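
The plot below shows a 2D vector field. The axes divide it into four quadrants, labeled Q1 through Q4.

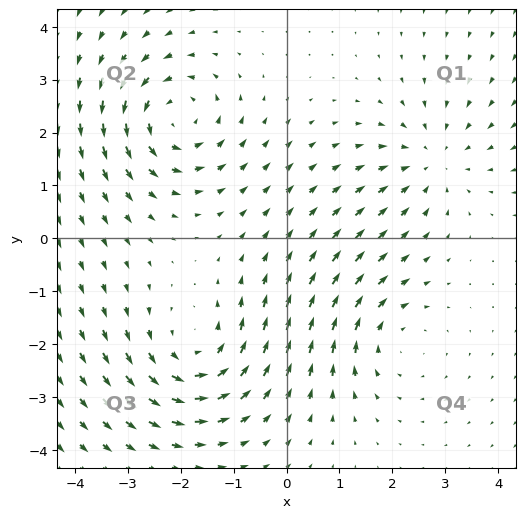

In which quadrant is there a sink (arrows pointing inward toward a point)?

Q1

The sink sits at approximately (2.7, 1.5), which lies in quadrant Q1. The divergence there is about -3, negative as expected for a sink.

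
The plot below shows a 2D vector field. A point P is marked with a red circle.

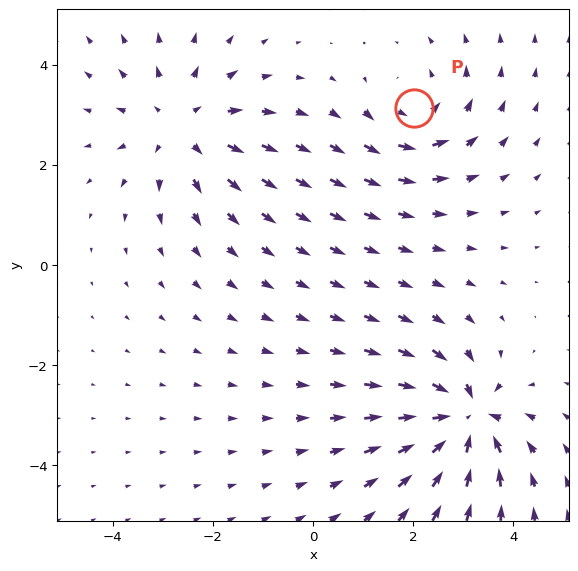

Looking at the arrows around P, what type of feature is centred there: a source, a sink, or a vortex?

At P (2.0, 3.1) the arrows circulate counterclockwise. Divergence ≈0, curl about +3 — near-zero divergence with nonzero curl is a vortex.

vortex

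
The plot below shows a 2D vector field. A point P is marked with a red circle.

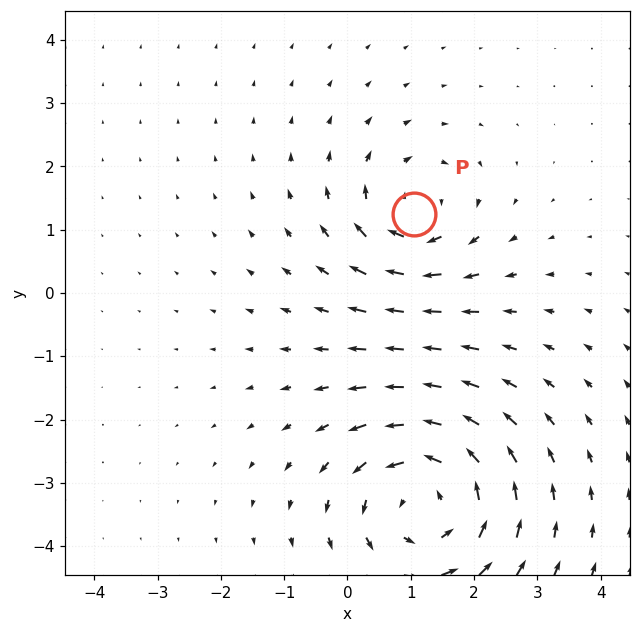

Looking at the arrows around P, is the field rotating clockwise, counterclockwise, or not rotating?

Near P at (1.1, 1.3) the arrows circulate clockwise. The curl (z-component) there is about -3; negative curl means clockwise rotation.

clockwise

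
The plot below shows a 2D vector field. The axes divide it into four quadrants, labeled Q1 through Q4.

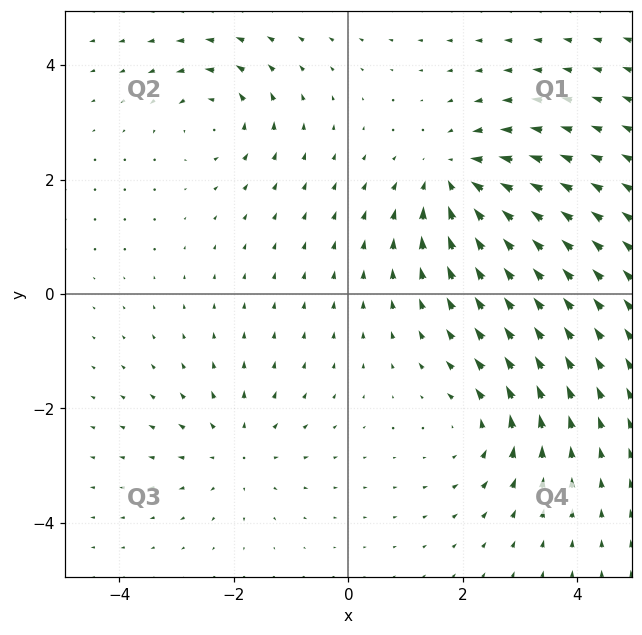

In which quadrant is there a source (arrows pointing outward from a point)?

The source sits at approximately (-1.9, -2.7), which lies in quadrant Q3. The divergence there is about +3, positive as expected for a source.

Q3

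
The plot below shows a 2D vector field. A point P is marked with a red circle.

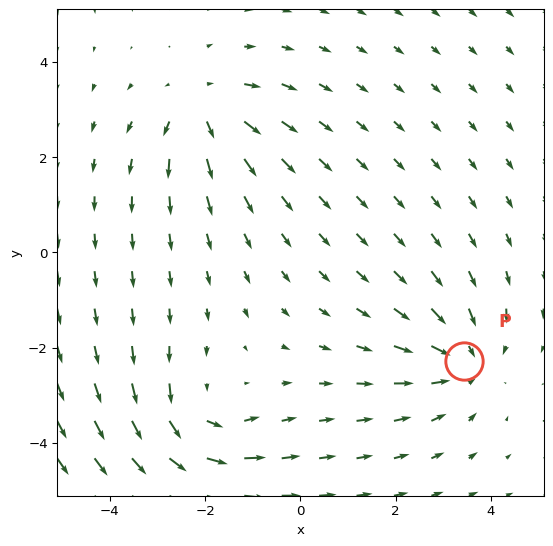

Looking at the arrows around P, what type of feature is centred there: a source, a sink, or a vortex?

At P (3.4, -2.3) the arrows converge inward. Divergence about -3, curl ≈0 — negative divergence with near-zero curl is a sink.

sink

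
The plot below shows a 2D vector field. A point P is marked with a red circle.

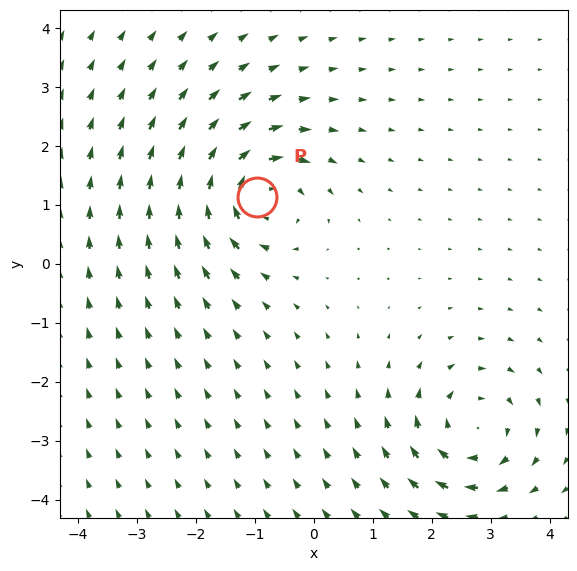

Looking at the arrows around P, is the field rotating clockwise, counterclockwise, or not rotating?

clockwise

Near P at (-1.0, 1.1) the arrows circulate clockwise. The curl (z-component) there is about -4; negative curl means clockwise rotation.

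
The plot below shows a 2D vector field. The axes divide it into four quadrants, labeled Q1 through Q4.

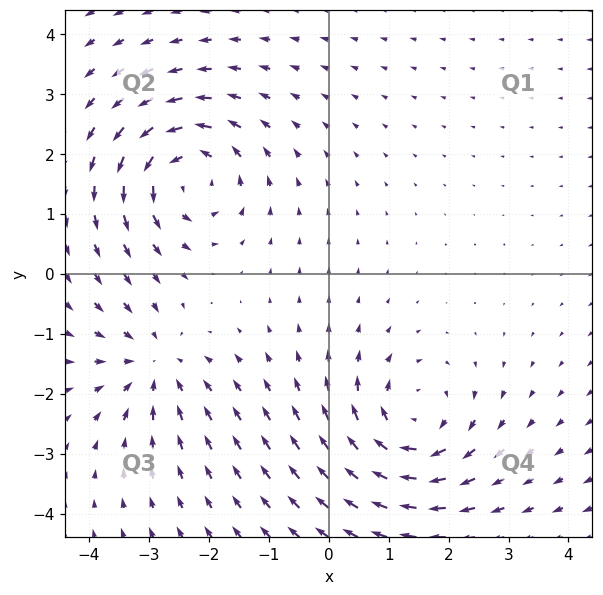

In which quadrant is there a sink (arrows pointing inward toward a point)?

The sink sits at approximately (-2.9, -1.5), which lies in quadrant Q3. The divergence there is about -4, negative as expected for a sink.

Q3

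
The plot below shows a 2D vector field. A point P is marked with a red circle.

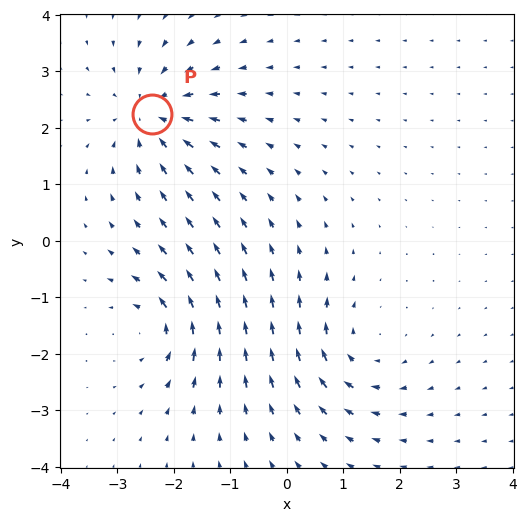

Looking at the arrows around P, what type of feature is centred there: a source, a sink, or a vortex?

sink

At P (-2.4, 2.2) the arrows converge inward. Divergence about -5, curl ≈0 — negative divergence with near-zero curl is a sink.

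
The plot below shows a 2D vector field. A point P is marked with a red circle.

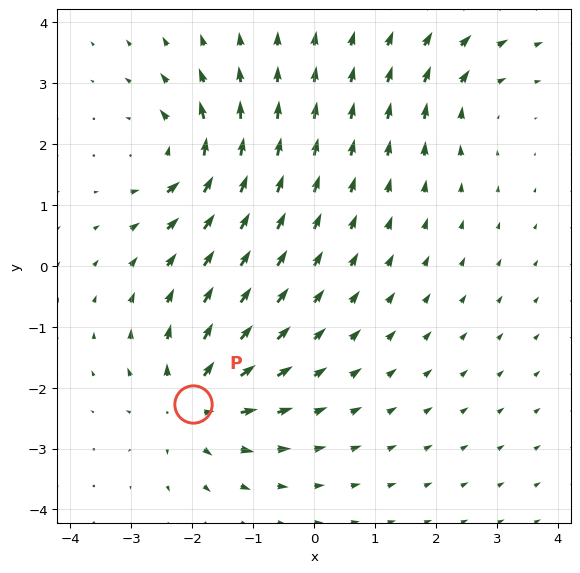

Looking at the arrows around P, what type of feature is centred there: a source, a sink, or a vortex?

At P (-2.0, -2.3) the arrows spread outward. Divergence about +6, curl ≈0 — positive divergence with near-zero curl is a source.

source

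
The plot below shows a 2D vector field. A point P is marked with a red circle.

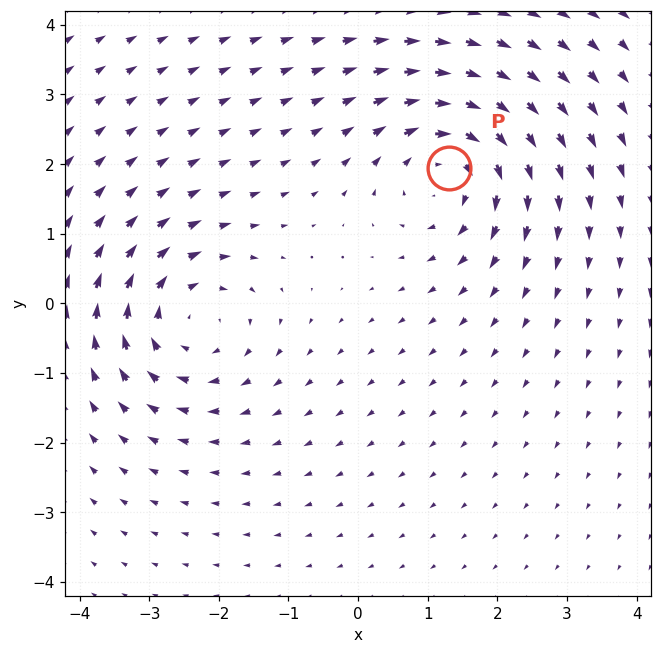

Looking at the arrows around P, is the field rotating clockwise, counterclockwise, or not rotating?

Near P at (1.3, 1.9) the arrows circulate clockwise. The curl (z-component) there is about -5; negative curl means clockwise rotation.

clockwise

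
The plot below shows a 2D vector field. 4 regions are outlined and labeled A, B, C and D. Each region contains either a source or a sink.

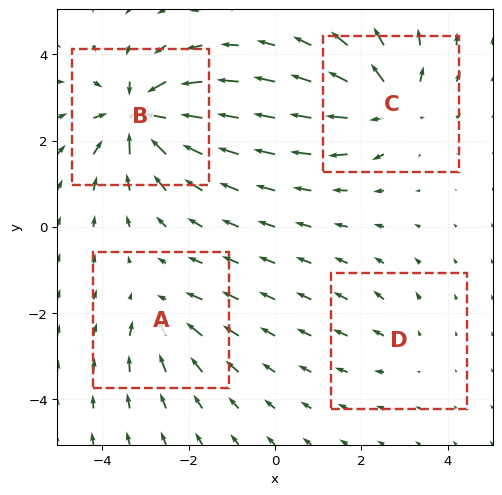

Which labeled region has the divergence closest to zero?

D

Divergence at each region's feature centre — A: about -4, B: about -9, C: about +6, D: about +2. Region D is closest to zero.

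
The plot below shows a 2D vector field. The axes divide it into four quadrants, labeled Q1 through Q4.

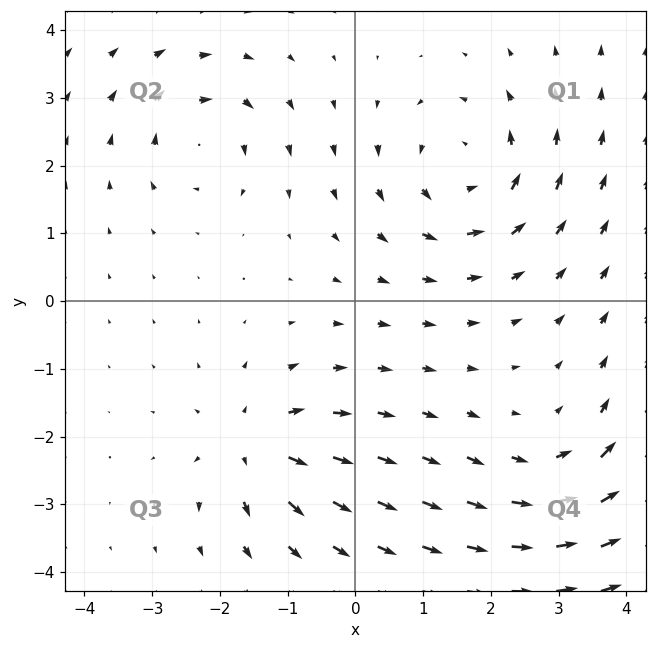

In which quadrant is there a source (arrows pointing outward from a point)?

The source sits at approximately (-1.5, -2.1), which lies in quadrant Q3. The divergence there is about +5, positive as expected for a source.

Q3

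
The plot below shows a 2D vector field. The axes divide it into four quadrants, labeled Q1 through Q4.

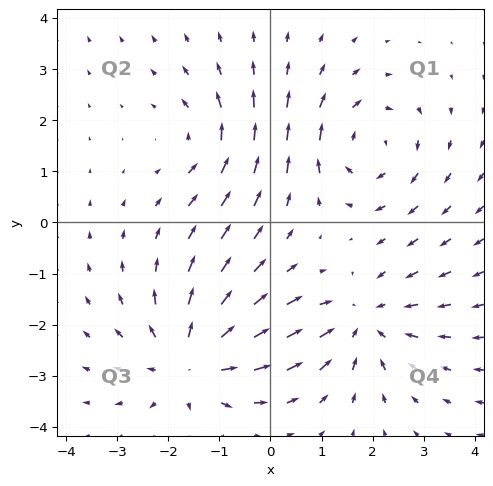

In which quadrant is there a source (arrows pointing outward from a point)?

The source sits at approximately (-1.6, -2.7), which lies in quadrant Q3. The divergence there is about +4, positive as expected for a source.

Q3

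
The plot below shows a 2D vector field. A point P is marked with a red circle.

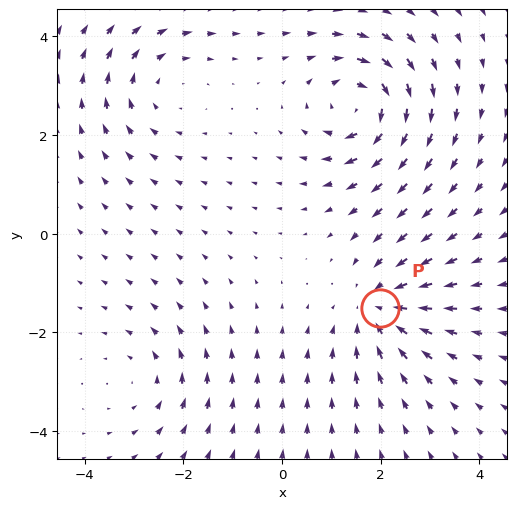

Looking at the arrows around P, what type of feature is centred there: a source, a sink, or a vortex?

sink

At P (2.0, -1.5) the arrows converge inward. Divergence about -4, curl ≈0 — negative divergence with near-zero curl is a sink.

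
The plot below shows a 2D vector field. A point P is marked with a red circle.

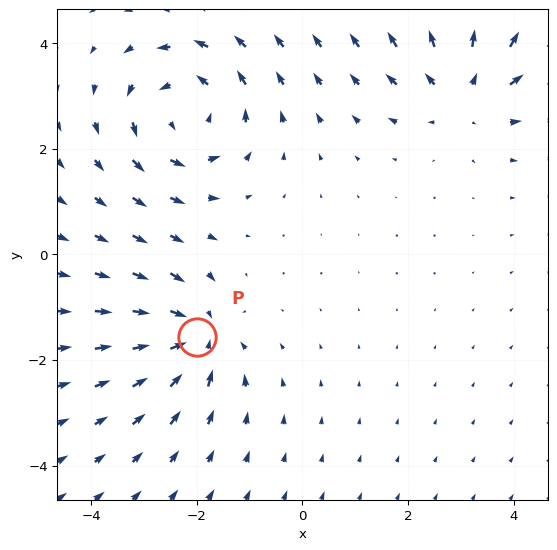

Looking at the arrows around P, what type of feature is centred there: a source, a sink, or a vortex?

At P (-2.0, -1.6) the arrows converge inward. Divergence about -4, curl ≈0 — negative divergence with near-zero curl is a sink.

sink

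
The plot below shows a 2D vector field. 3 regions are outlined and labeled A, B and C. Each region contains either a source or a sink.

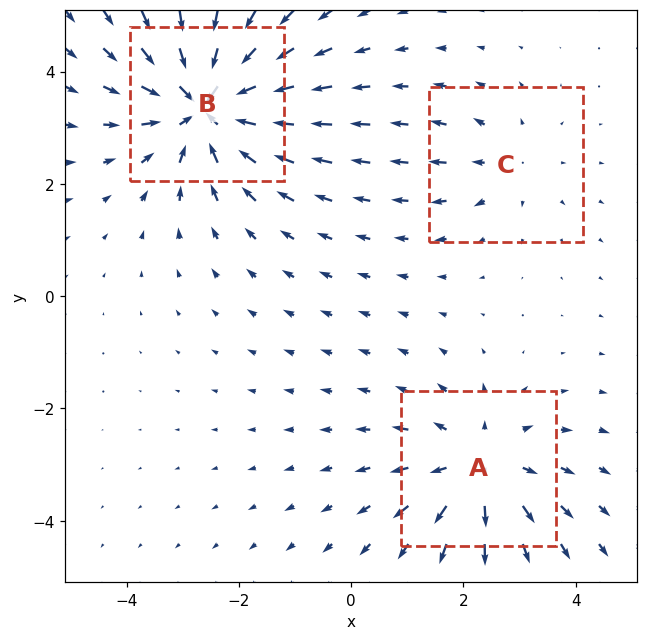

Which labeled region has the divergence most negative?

B

Divergence at each region's feature centre — A: about +3, B: about -5, C: about +2. Region B is most negative.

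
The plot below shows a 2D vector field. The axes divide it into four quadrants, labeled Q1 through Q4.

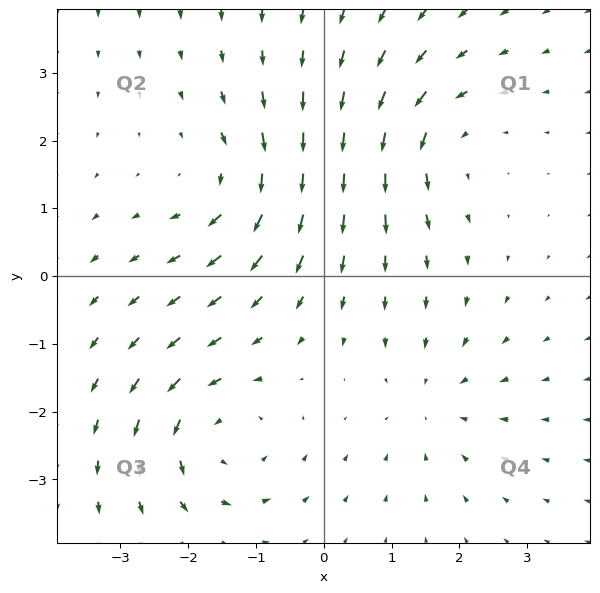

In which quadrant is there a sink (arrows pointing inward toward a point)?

The sink sits at approximately (1.6, -1.8), which lies in quadrant Q4. The divergence there is about -3, negative as expected for a sink.

Q4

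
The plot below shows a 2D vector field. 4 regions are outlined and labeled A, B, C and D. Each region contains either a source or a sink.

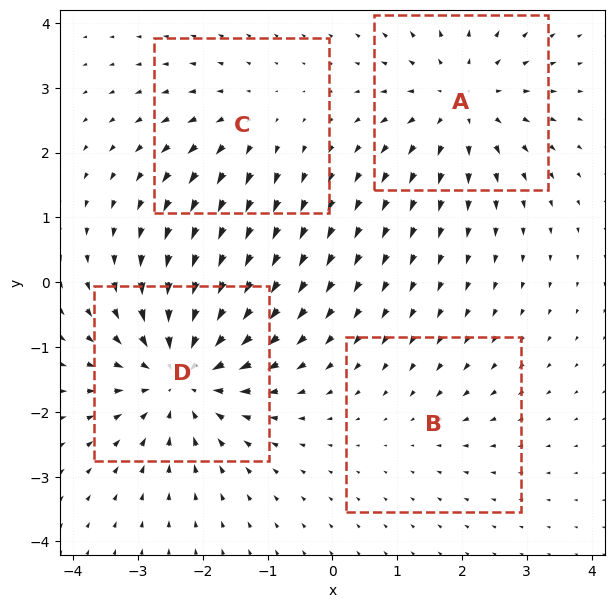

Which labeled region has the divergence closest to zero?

Divergence at each region's feature centre — A: about +5, B: about -2, C: about +3, D: about -6. Region B is closest to zero.

B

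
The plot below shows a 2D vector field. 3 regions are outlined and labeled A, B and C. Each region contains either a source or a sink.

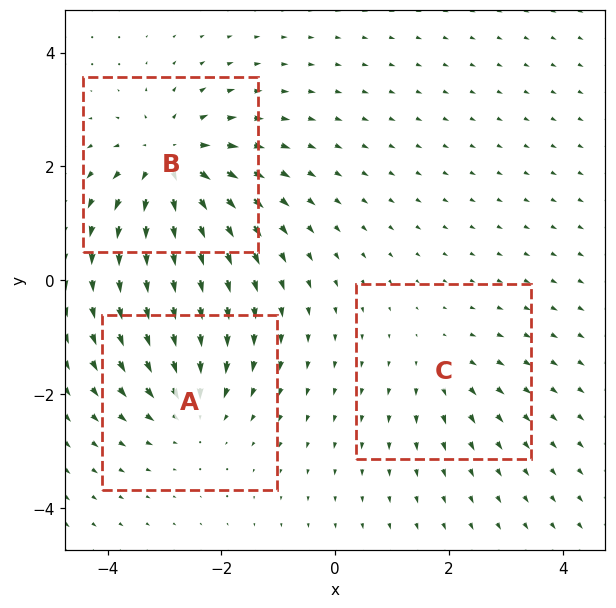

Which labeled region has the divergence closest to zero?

C

Divergence at each region's feature centre — A: about -4, B: about +6, C: about +2. Region C is closest to zero.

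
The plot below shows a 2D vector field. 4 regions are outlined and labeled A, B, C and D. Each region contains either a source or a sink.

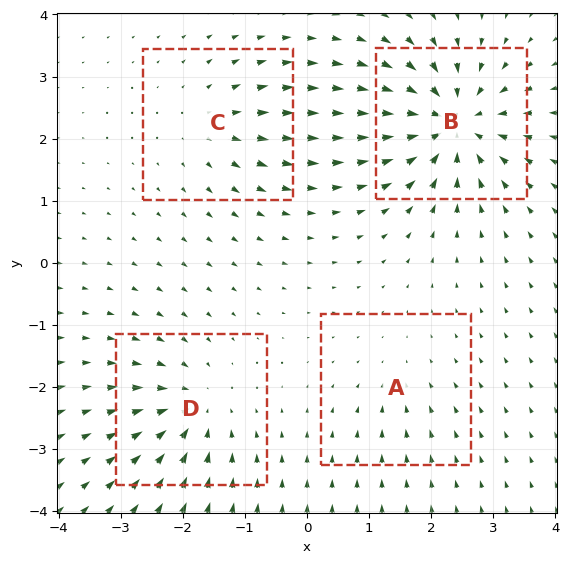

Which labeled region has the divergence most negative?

Divergence at each region's feature centre — A: about -2, B: about -9, C: about +4, D: about -6. Region B is most negative.

B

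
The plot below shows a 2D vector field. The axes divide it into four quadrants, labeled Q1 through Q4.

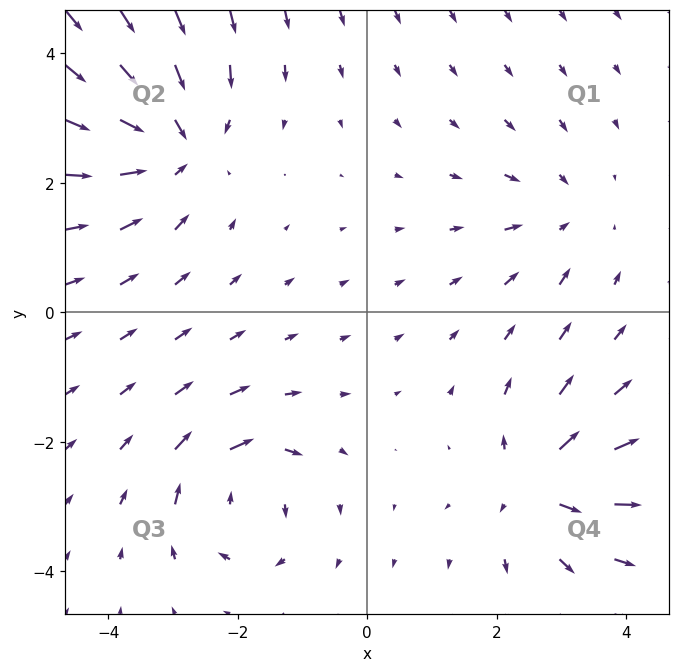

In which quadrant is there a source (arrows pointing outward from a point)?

Q4

The source sits at approximately (2.6, -2.7), which lies in quadrant Q4. The divergence there is about +5, positive as expected for a source.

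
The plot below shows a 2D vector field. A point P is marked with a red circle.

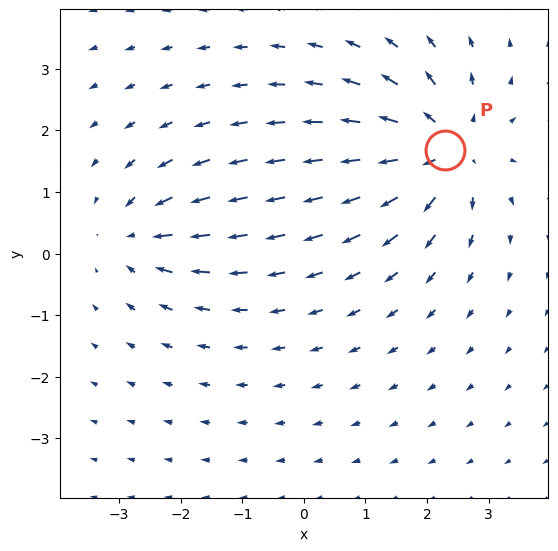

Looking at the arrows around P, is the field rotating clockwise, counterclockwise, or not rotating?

Near P at (2.3, 1.7) the arrows show no circulation. The curl there is ≈0.

not rotating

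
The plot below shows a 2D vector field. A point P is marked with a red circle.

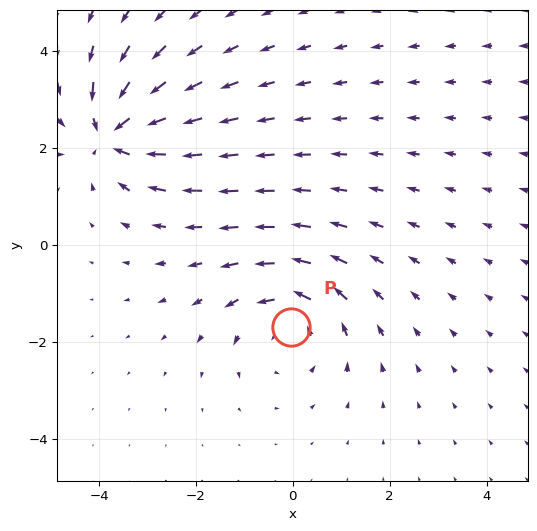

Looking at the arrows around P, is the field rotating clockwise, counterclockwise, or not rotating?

counterclockwise

Near P at (-0.0, -1.7) the arrows circulate counterclockwise. The curl (z-component) there is about +3; positive curl means counterclockwise rotation.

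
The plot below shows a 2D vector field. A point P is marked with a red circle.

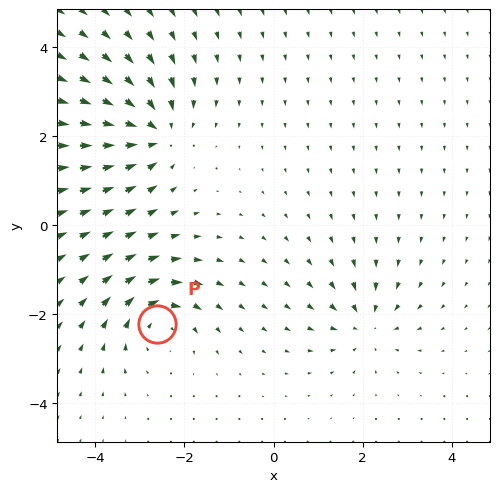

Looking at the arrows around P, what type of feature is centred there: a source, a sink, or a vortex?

At P (-2.6, -2.2) the arrows circulate clockwise. Divergence ≈0, curl about -4 — near-zero divergence with nonzero curl is a vortex.

vortex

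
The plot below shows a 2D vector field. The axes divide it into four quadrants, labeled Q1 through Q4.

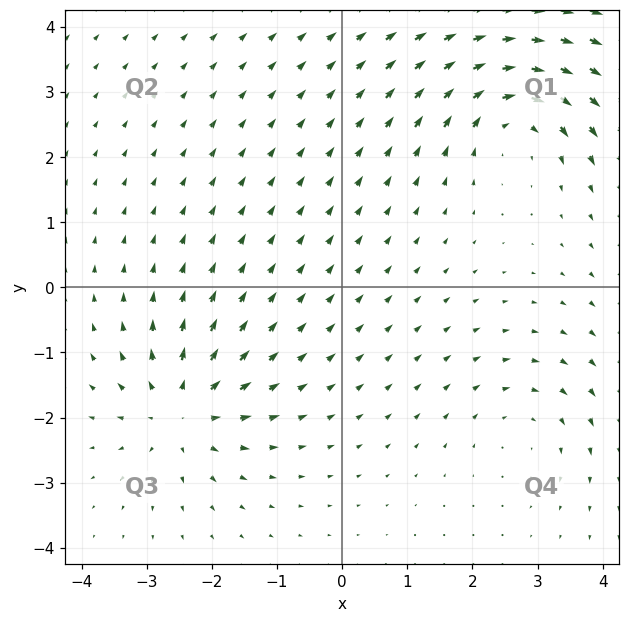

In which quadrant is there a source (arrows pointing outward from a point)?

The source sits at approximately (-2.5, -1.9), which lies in quadrant Q3. The divergence there is about +6, positive as expected for a source.

Q3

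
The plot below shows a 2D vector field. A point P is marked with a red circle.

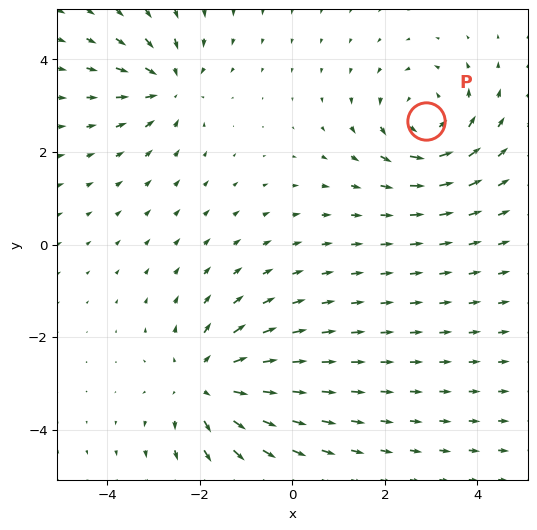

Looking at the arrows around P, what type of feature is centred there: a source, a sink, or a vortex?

vortex

At P (2.9, 2.7) the arrows circulate counterclockwise. Divergence ≈0, curl about +4 — near-zero divergence with nonzero curl is a vortex.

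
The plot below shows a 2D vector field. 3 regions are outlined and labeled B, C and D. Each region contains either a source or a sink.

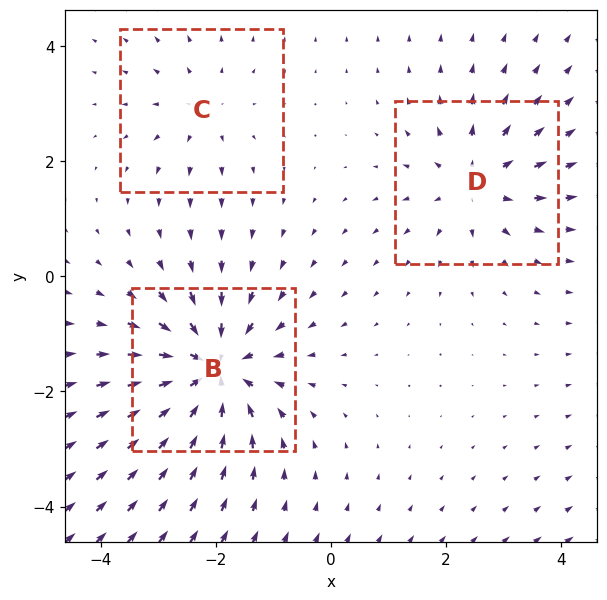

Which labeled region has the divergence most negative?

Divergence at each region's feature centre — B: about -5, C: about +2, D: about +3. Region B is most negative.

B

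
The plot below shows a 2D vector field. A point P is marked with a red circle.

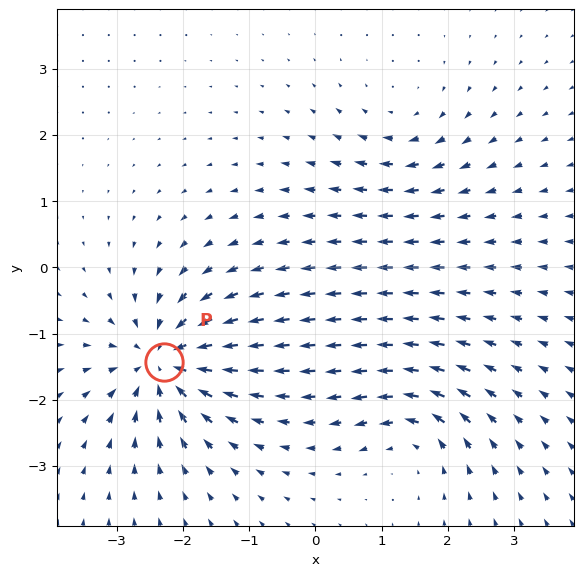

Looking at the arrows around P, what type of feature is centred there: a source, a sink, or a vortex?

At P (-2.3, -1.4) the arrows converge inward. Divergence about -6, curl ≈0 — negative divergence with near-zero curl is a sink.

sink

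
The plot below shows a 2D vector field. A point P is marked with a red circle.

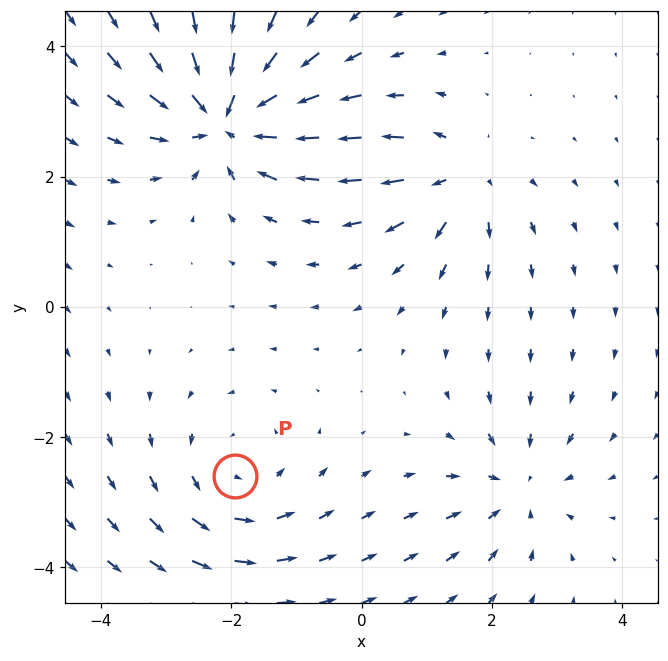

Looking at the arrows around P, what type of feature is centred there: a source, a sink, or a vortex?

vortex

At P (-1.9, -2.6) the arrows circulate counterclockwise. Divergence ≈0, curl about +3 — near-zero divergence with nonzero curl is a vortex.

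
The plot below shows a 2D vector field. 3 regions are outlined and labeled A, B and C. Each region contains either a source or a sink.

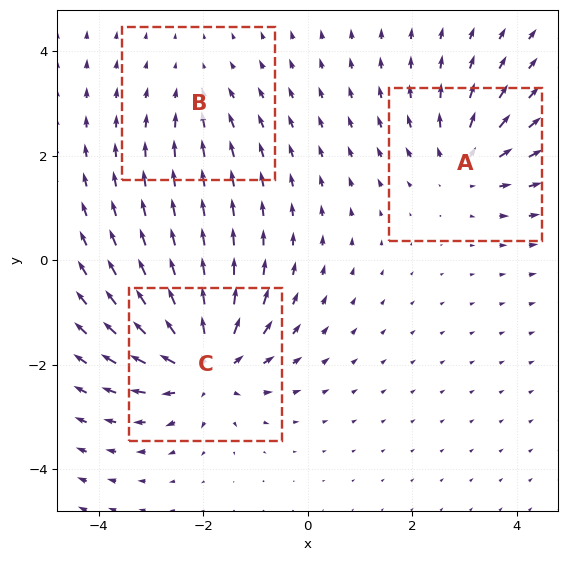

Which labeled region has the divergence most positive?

C

Divergence at each region's feature centre — A: about +4, B: about -2, C: about +6. Region C is most positive.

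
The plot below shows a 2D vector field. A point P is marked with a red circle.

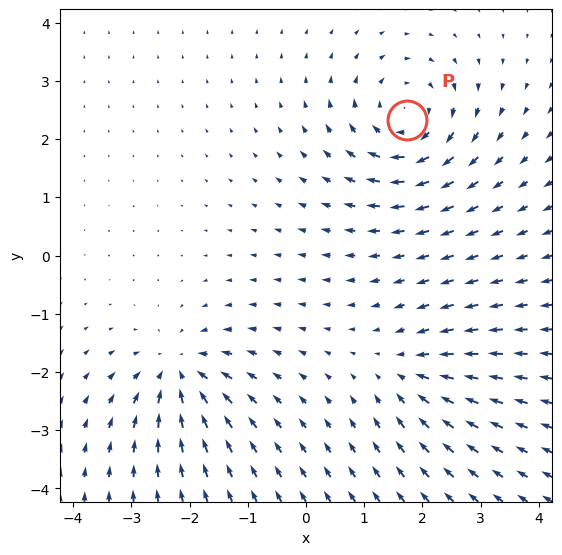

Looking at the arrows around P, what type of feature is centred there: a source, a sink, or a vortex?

vortex

At P (1.7, 2.3) the arrows circulate clockwise. Divergence ≈0, curl about -6 — near-zero divergence with nonzero curl is a vortex.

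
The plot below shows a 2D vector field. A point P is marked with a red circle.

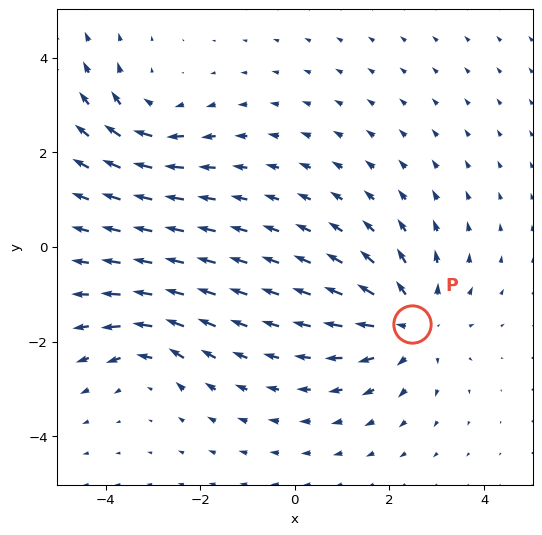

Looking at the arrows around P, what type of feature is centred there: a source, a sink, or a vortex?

source

At P (2.5, -1.6) the arrows spread outward. Divergence about +4, curl ≈0 — positive divergence with near-zero curl is a source.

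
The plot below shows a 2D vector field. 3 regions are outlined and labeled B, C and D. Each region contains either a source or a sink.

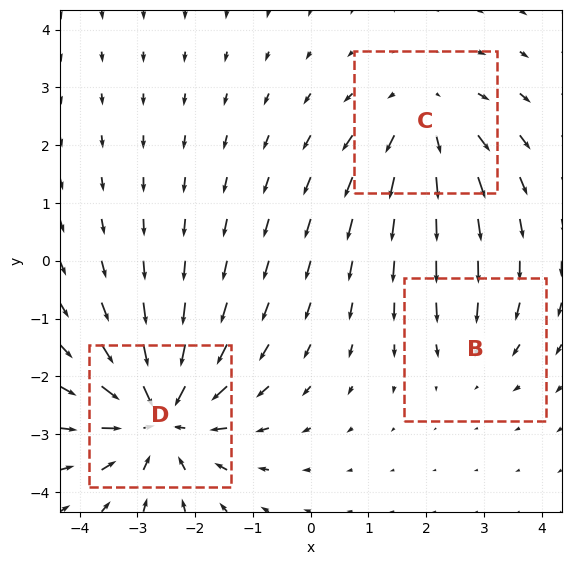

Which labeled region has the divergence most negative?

D

Divergence at each region's feature centre — B: about -2, C: about +3, D: about -4. Region D is most negative.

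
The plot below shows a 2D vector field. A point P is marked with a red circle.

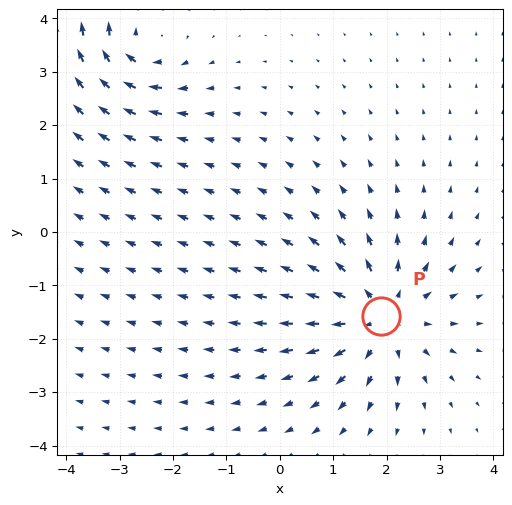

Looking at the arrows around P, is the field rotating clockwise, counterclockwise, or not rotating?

not rotating

Near P at (1.9, -1.6) the arrows show no circulation. The curl there is ≈0.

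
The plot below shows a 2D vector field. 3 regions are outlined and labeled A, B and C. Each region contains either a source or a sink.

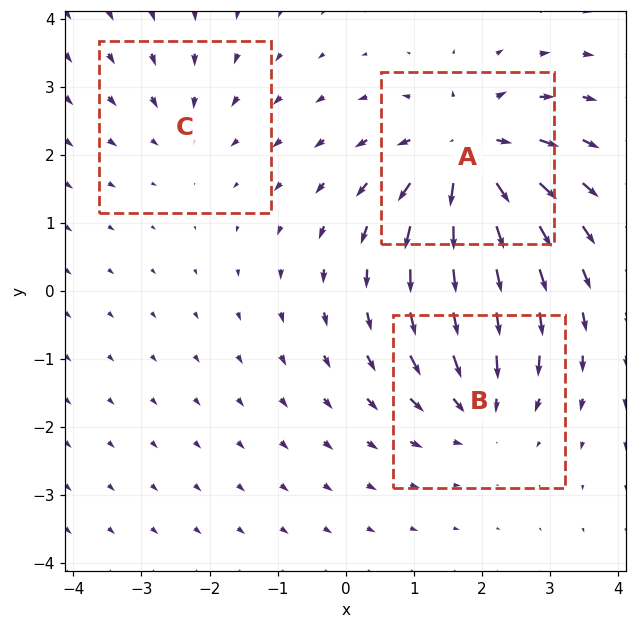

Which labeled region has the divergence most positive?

Divergence at each region's feature centre — A: about +5, B: about -3, C: about -2. Region A is most positive.

A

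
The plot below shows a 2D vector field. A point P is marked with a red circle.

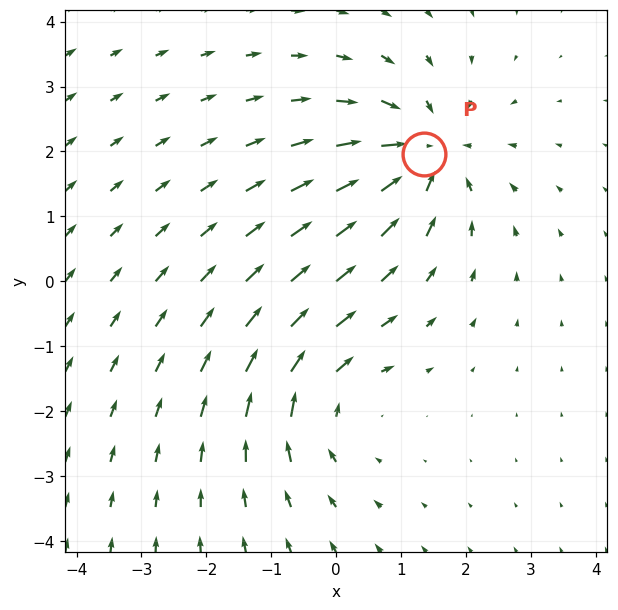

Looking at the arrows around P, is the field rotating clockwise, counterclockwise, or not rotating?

Near P at (1.4, 2.0) the arrows show no circulation. The curl there is ≈0.

not rotating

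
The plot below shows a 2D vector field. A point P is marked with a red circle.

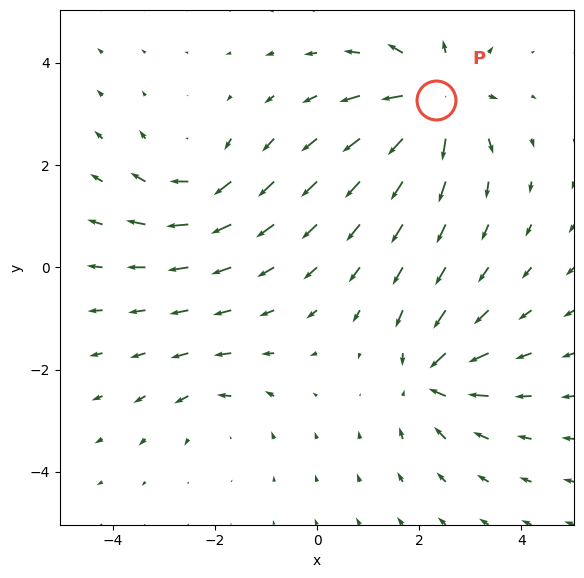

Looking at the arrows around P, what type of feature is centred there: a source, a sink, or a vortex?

At P (2.3, 3.3) the arrows spread outward. Divergence about +7, curl ≈0 — positive divergence with near-zero curl is a source.

source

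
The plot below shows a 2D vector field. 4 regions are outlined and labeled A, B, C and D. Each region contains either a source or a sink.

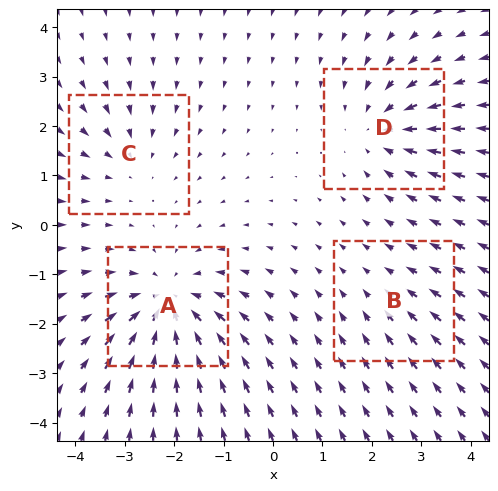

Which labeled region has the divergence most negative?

Divergence at each region's feature centre — A: about -6, B: about -2, C: about -3, D: about -4. Region A is most negative.

A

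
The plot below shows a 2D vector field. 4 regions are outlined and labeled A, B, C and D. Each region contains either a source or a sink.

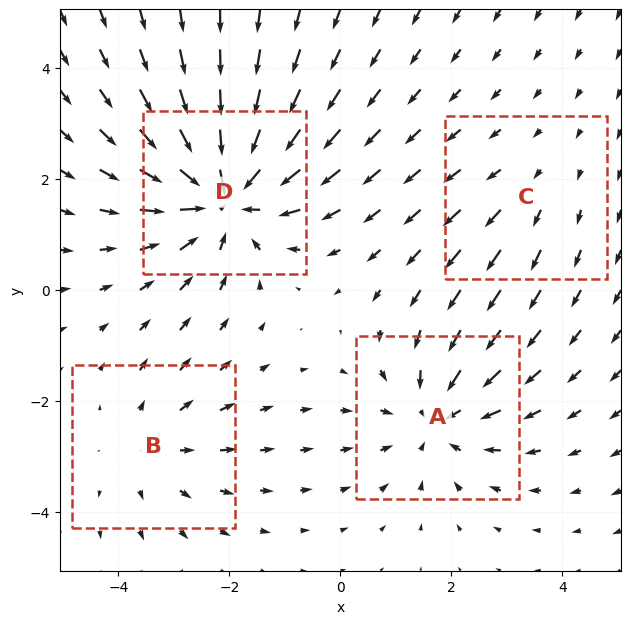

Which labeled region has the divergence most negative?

D

Divergence at each region's feature centre — A: about -4, B: about +3, C: about +2, D: about -6. Region D is most negative.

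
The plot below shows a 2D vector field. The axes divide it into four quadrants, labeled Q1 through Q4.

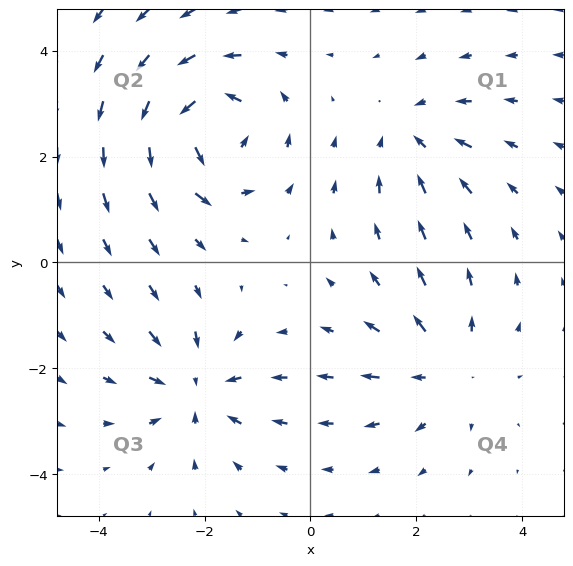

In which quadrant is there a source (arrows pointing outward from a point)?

The source sits at approximately (2.6, -2.0), which lies in quadrant Q4. The divergence there is about +3, positive as expected for a source.

Q4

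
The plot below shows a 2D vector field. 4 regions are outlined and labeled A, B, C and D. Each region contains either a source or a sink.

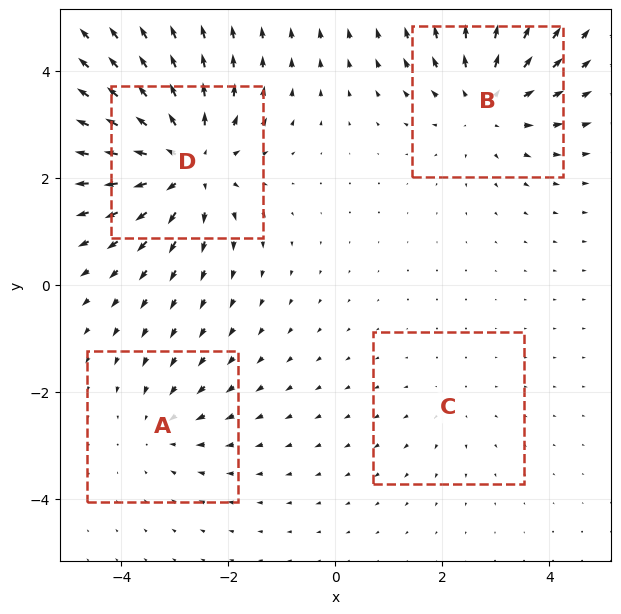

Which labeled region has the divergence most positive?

Divergence at each region's feature centre — A: about -3, B: about +4, C: about +2, D: about +6. Region D is most positive.

D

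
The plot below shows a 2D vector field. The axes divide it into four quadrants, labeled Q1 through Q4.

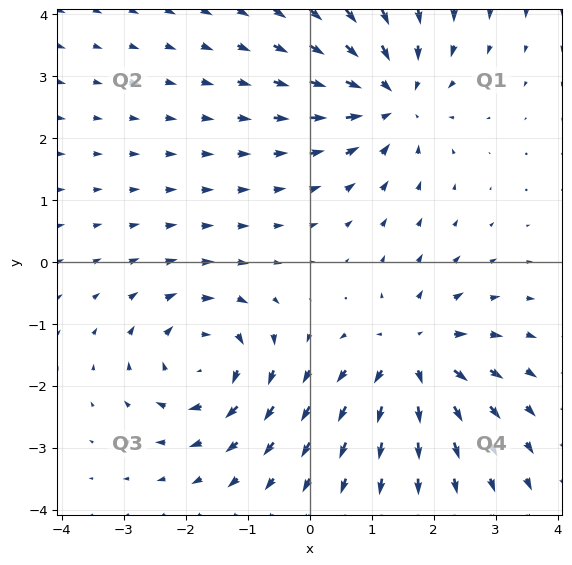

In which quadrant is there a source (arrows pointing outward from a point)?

The source sits at approximately (1.7, -1.5), which lies in quadrant Q4. The divergence there is about +6, positive as expected for a source.

Q4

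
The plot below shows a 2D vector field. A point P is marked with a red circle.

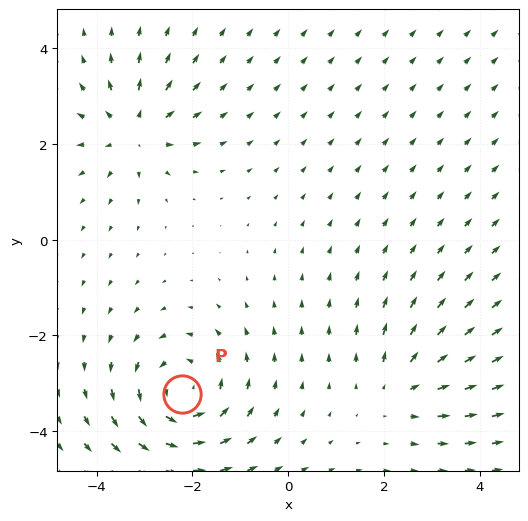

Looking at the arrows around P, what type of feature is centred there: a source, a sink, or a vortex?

vortex

At P (-2.2, -3.2) the arrows circulate counterclockwise. Divergence ≈0, curl about +5 — near-zero divergence with nonzero curl is a vortex.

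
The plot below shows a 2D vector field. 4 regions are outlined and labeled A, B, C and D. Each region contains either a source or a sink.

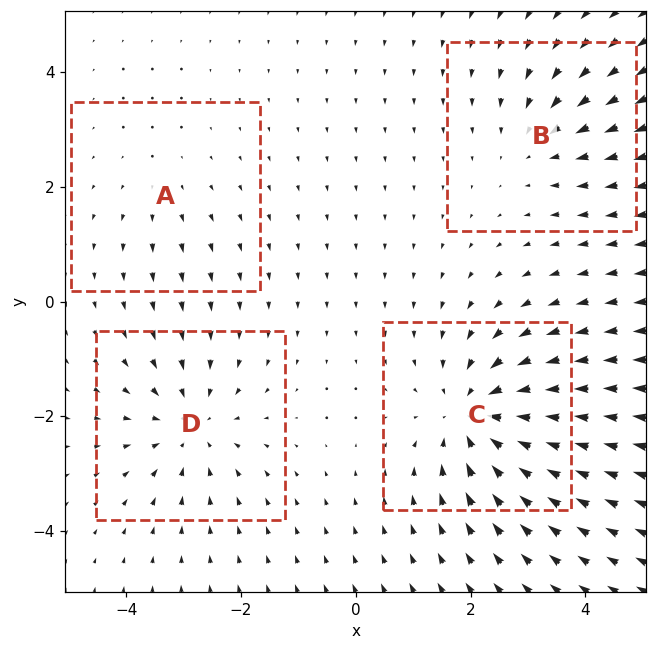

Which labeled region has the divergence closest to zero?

Divergence at each region's feature centre — A: about +2, B: about -3, C: about -6, D: about -4. Region A is closest to zero.

A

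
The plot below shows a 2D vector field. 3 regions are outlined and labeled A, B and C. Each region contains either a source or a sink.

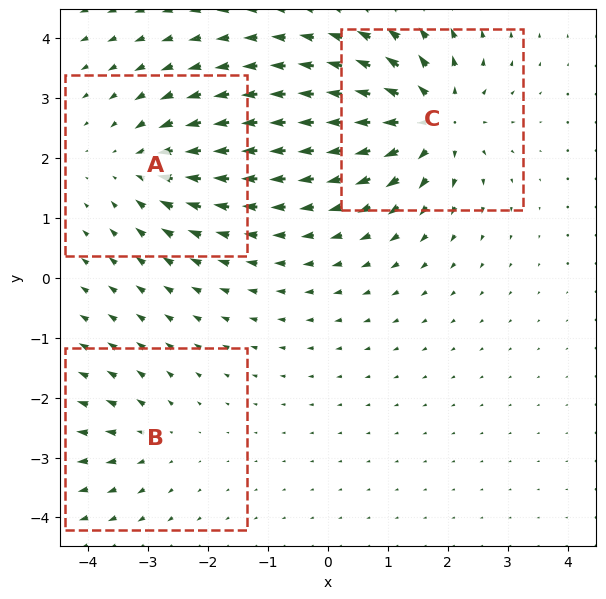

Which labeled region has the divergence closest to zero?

Divergence at each region's feature centre — A: about -3, B: about +2, C: about +5. Region B is closest to zero.

B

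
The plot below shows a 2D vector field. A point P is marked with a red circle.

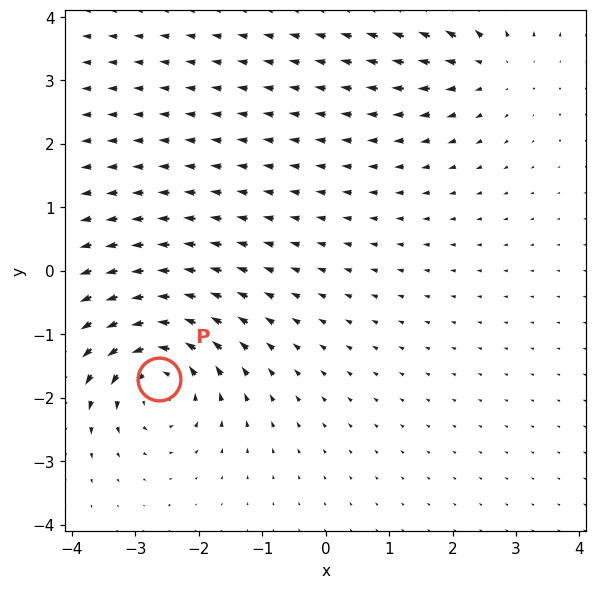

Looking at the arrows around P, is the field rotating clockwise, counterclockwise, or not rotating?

Near P at (-2.6, -1.7) the arrows circulate counterclockwise. The curl (z-component) there is about +6; positive curl means counterclockwise rotation.

counterclockwise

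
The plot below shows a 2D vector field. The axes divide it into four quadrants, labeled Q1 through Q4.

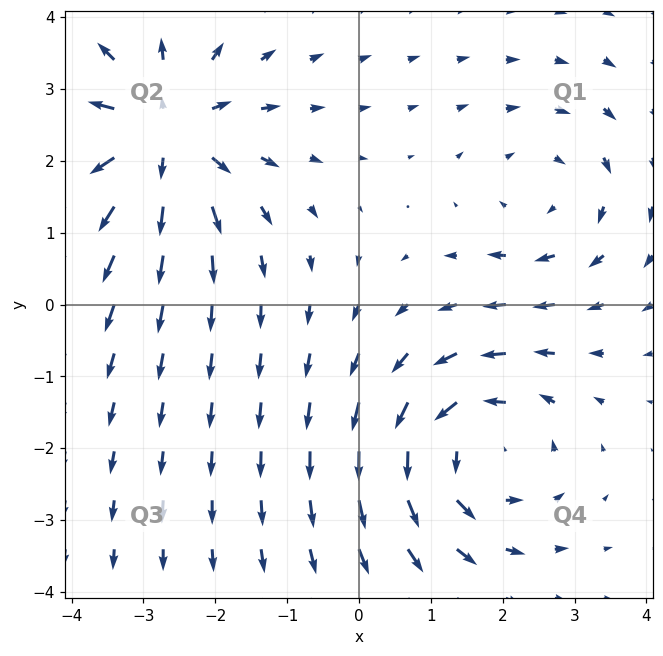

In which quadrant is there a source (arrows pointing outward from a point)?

The source sits at approximately (-2.8, 2.4), which lies in quadrant Q2. The divergence there is about +5, positive as expected for a source.

Q2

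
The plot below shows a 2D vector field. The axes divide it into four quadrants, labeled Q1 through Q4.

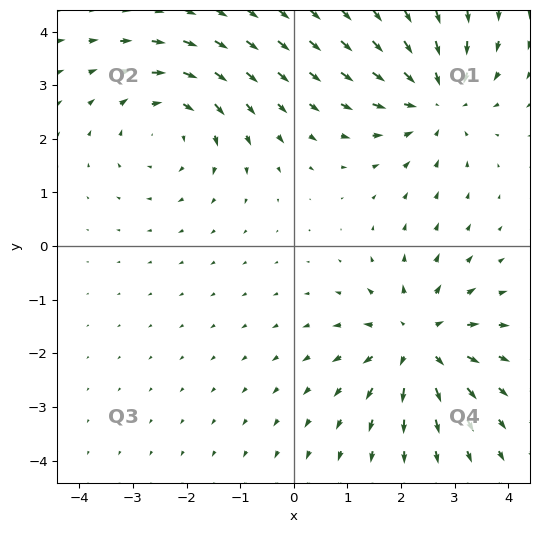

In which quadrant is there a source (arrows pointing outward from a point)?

The source sits at approximately (2.3, -1.8), which lies in quadrant Q4. The divergence there is about +4, positive as expected for a source.

Q4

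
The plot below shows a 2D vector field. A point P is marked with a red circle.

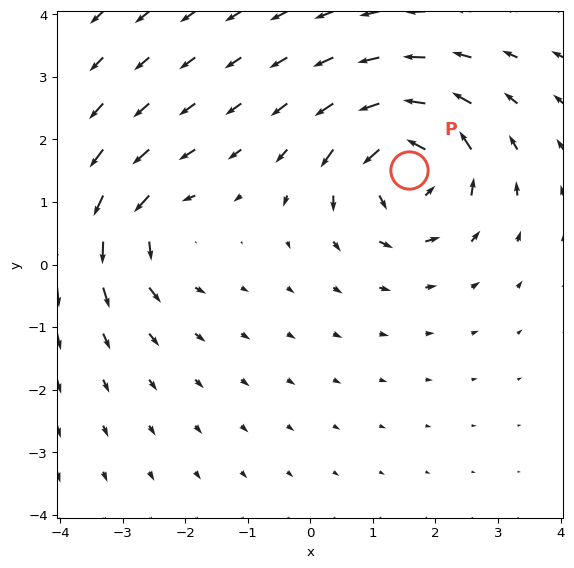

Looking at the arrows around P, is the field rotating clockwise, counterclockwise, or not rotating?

Near P at (1.6, 1.5) the arrows circulate counterclockwise. The curl (z-component) there is about +6; positive curl means counterclockwise rotation.

counterclockwise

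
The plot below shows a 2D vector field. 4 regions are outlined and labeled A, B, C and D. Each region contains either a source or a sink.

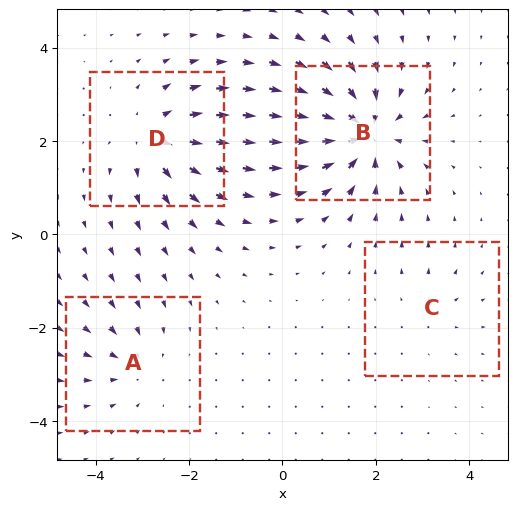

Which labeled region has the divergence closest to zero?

Divergence at each region's feature centre — A: about -4, B: about -8, C: about +2, D: about +6. Region C is closest to zero.

C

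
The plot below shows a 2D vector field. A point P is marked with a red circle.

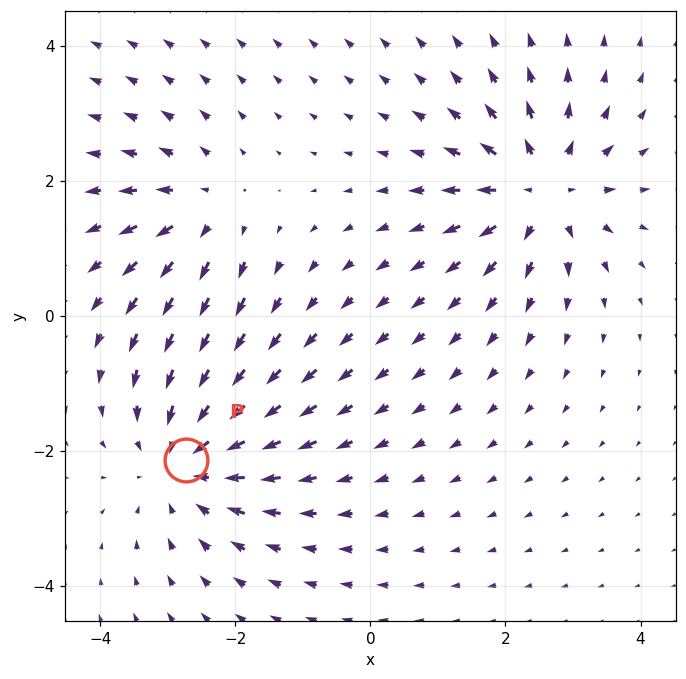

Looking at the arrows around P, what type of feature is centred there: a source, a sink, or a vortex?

sink

At P (-2.7, -2.1) the arrows converge inward. Divergence about -3, curl ≈0 — negative divergence with near-zero curl is a sink.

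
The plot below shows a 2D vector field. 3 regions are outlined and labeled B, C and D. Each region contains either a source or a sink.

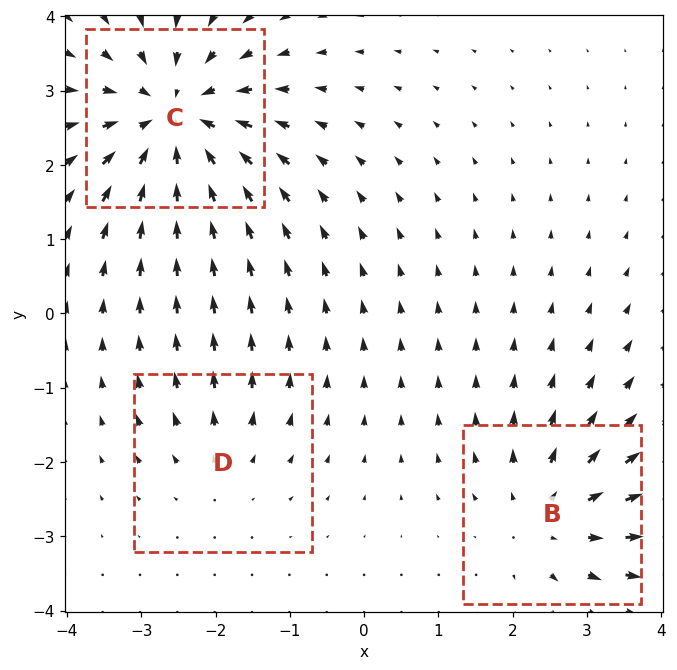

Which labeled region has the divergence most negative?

Divergence at each region's feature centre — B: about +3, C: about -5, D: about +2. Region C is most negative.

C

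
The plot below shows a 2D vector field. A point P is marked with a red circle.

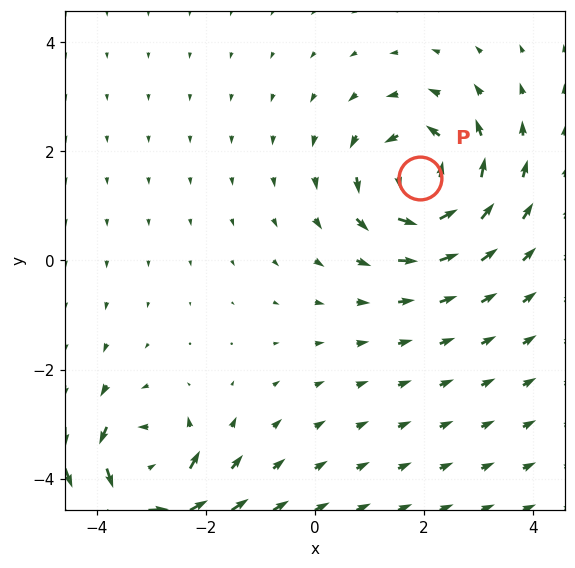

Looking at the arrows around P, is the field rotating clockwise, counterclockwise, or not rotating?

Near P at (1.9, 1.5) the arrows circulate counterclockwise. The curl (z-component) there is about +5; positive curl means counterclockwise rotation.

counterclockwise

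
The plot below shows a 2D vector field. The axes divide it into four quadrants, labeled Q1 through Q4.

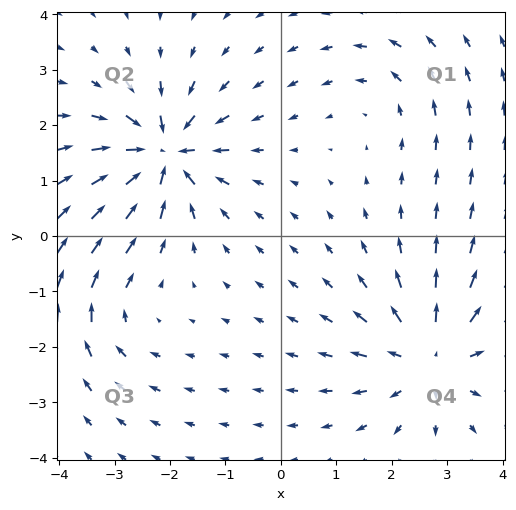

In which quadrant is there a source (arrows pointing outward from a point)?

The source sits at approximately (2.7, -2.2), which lies in quadrant Q4. The divergence there is about +4, positive as expected for a source.

Q4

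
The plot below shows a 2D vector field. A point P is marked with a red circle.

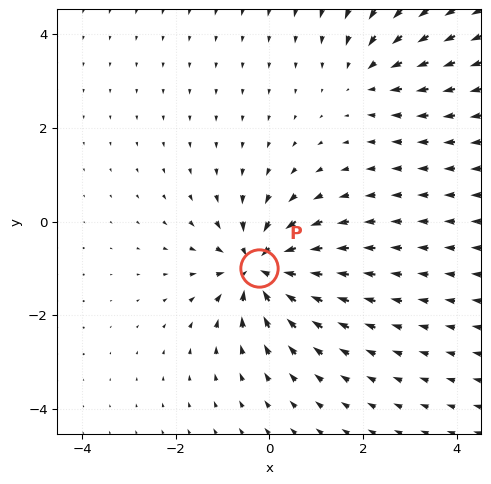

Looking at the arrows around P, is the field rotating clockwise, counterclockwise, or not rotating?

not rotating

Near P at (-0.2, -1.0) the arrows show no circulation. The curl there is ≈0.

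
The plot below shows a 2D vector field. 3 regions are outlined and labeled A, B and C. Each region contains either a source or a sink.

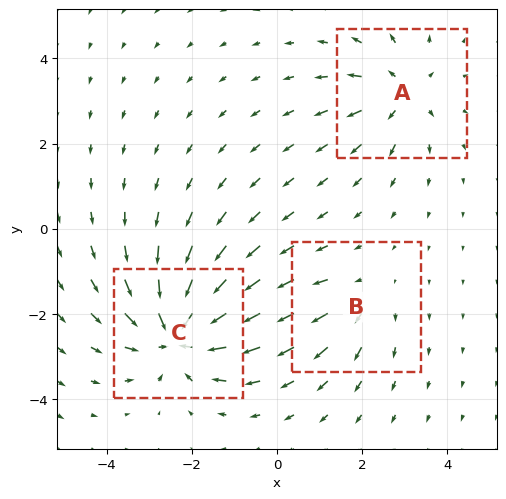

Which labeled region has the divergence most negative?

C

Divergence at each region's feature centre — A: about +3, B: about +2, C: about -5. Region C is most negative.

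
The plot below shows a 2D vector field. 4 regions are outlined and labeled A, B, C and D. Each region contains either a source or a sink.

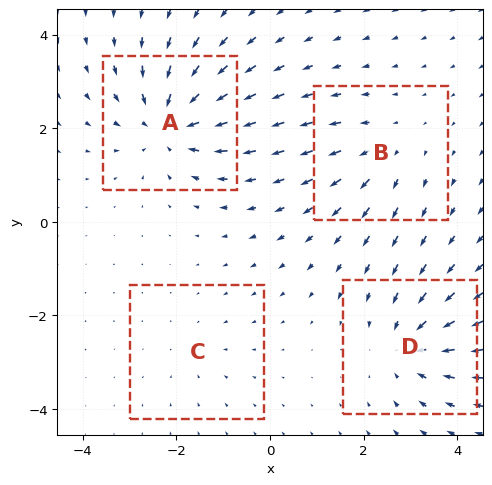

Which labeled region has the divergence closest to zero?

C

Divergence at each region's feature centre — A: about -6, B: about +3, C: about -2, D: about -5. Region C is closest to zero.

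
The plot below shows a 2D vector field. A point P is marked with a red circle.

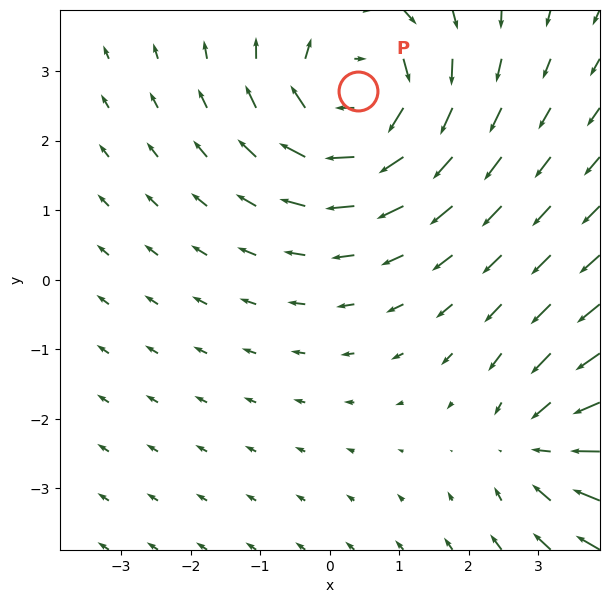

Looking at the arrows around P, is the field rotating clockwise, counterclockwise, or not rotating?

clockwise

Near P at (0.4, 2.7) the arrows circulate clockwise. The curl (z-component) there is about -4; negative curl means clockwise rotation.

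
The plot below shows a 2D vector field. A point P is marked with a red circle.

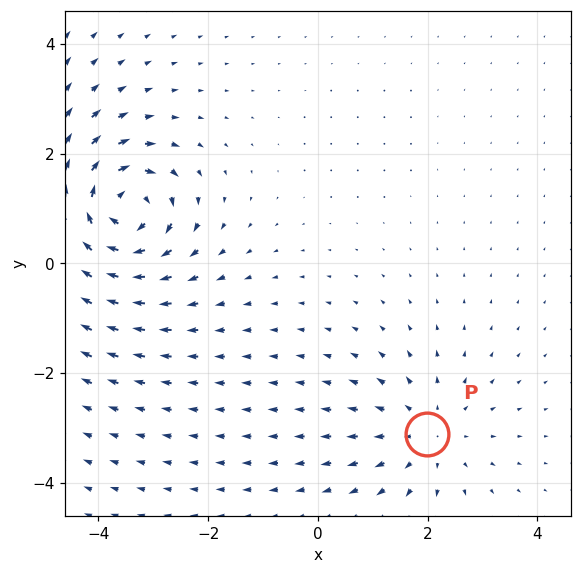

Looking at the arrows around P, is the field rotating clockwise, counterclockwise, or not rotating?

not rotating

Near P at (2.0, -3.1) the arrows show no circulation. The curl there is ≈0.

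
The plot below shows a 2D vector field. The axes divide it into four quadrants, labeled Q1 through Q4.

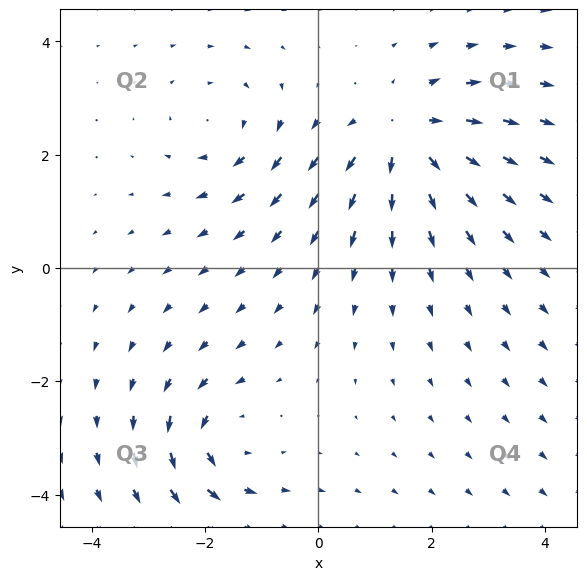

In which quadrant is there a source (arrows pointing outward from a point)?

Q1

The source sits at approximately (1.6, 2.3), which lies in quadrant Q1. The divergence there is about +4, positive as expected for a source.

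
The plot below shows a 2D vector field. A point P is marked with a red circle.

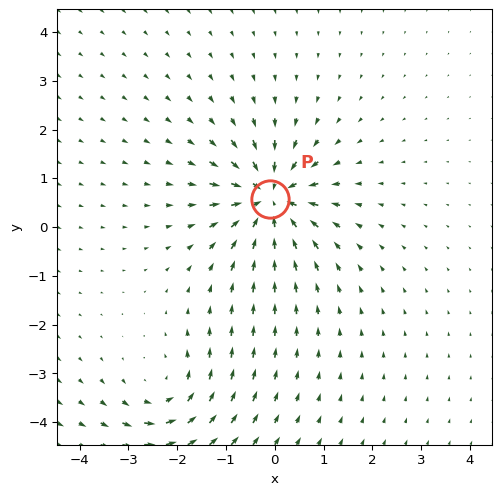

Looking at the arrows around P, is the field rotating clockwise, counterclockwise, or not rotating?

not rotating

Near P at (-0.1, 0.6) the arrows show no circulation. The curl there is ≈0.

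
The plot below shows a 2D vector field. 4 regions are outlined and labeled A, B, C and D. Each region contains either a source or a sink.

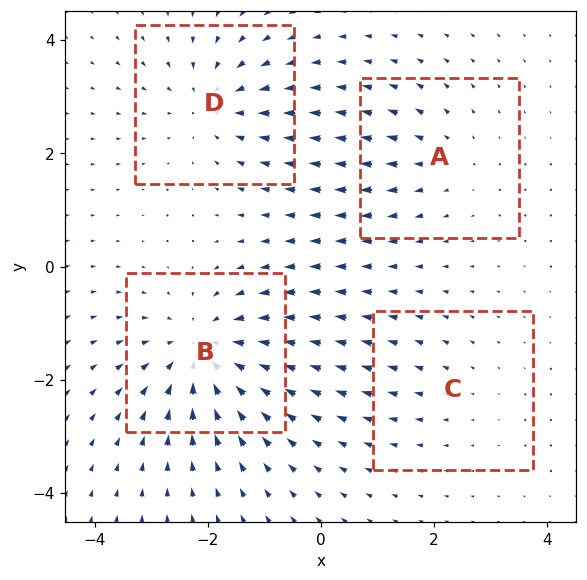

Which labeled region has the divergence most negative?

B

Divergence at each region's feature centre — A: about +3, B: about -6, C: about +2, D: about -4. Region B is most negative.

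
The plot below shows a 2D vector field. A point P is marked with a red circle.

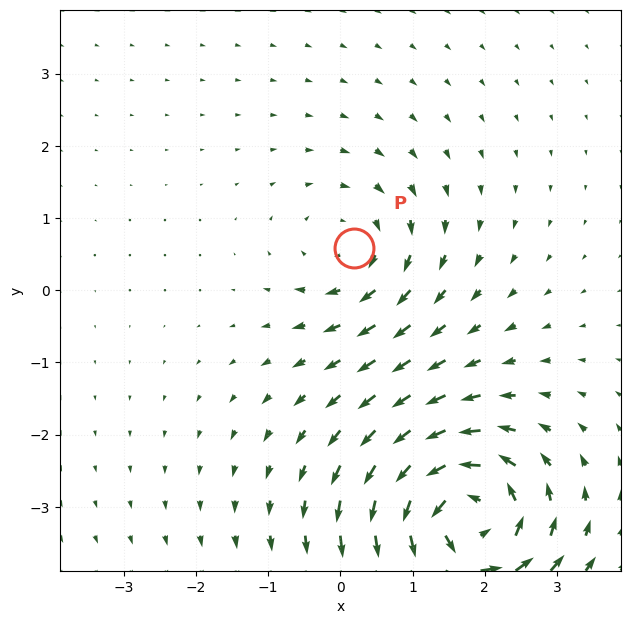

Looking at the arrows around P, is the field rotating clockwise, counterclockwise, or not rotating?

clockwise

Near P at (0.2, 0.6) the arrows circulate clockwise. The curl (z-component) there is about -3; negative curl means clockwise rotation.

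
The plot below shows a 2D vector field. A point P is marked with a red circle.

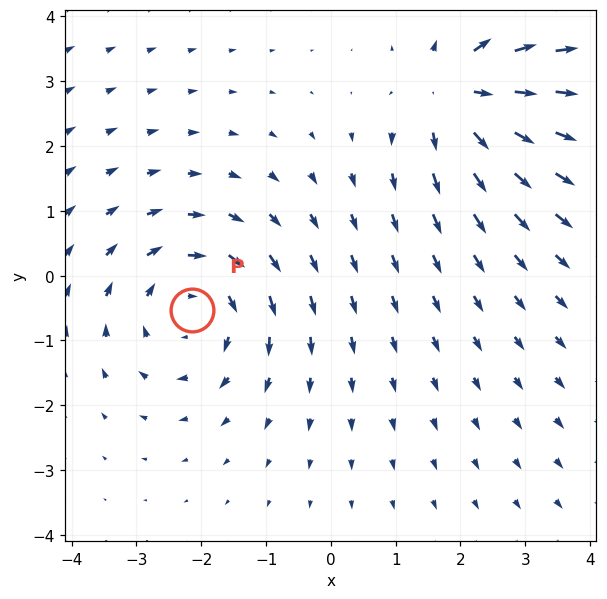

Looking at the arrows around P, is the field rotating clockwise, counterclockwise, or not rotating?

Near P at (-2.1, -0.5) the arrows circulate clockwise. The curl (z-component) there is about -3; negative curl means clockwise rotation.

clockwise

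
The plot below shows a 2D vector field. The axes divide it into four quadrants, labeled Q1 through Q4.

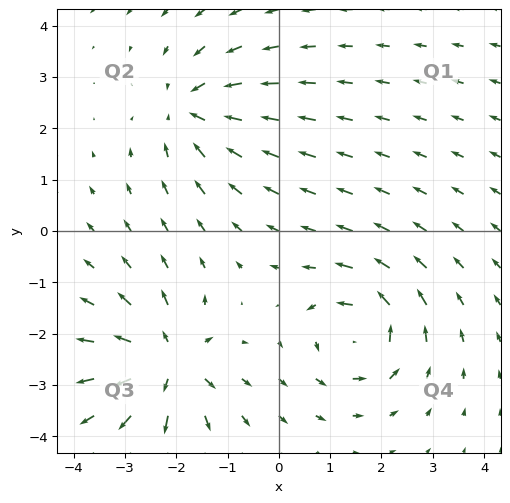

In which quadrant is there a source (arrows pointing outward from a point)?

Q3

The source sits at approximately (-2.2, -2.6), which lies in quadrant Q3. The divergence there is about +4, positive as expected for a source.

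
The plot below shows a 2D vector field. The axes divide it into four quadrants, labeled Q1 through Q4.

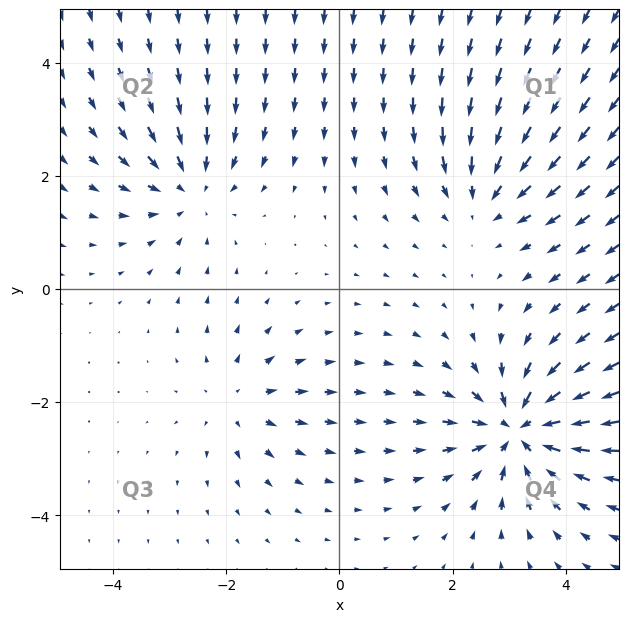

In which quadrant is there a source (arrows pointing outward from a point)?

Q3

The source sits at approximately (-1.8, -2.0), which lies in quadrant Q3. The divergence there is about +3, positive as expected for a source.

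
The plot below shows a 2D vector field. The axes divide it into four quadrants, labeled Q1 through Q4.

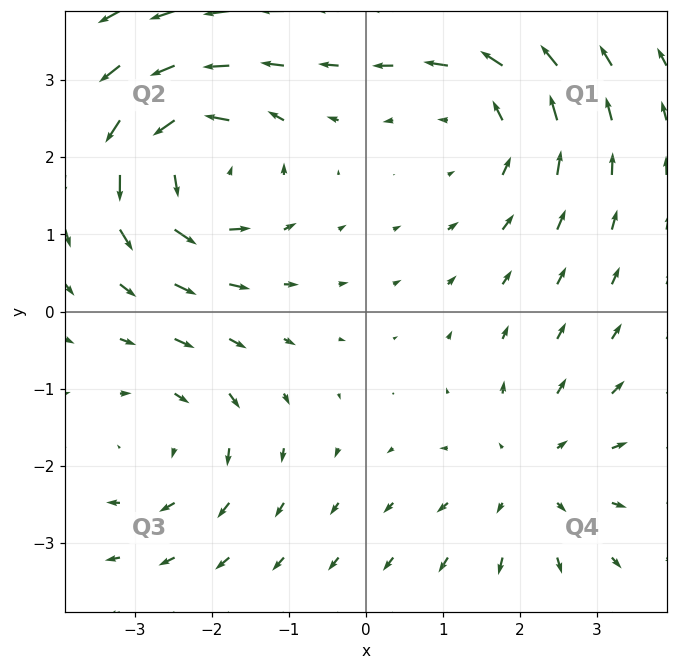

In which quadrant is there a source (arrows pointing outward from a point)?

Q4

The source sits at approximately (2.2, -2.1), which lies in quadrant Q4. The divergence there is about +3, positive as expected for a source.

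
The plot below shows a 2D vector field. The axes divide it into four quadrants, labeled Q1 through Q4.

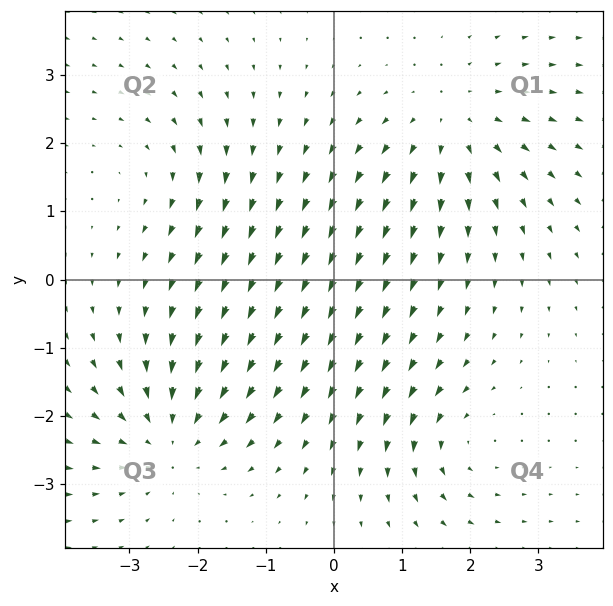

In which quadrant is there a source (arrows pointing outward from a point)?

Q1

The source sits at approximately (1.7, 2.3), which lies in quadrant Q1. The divergence there is about +4, positive as expected for a source.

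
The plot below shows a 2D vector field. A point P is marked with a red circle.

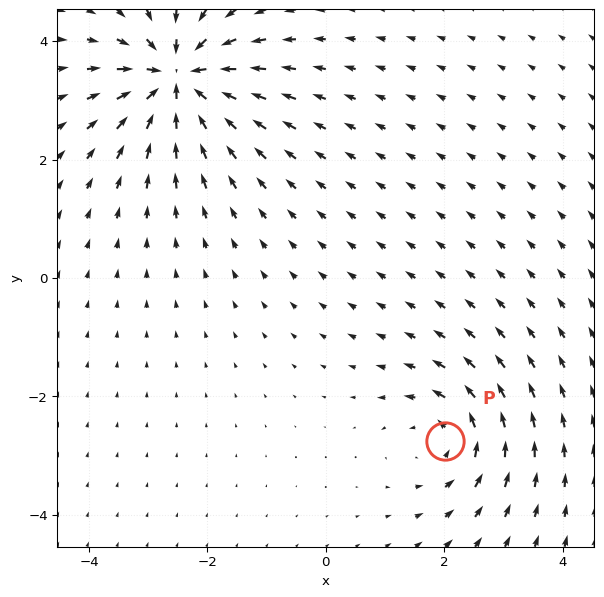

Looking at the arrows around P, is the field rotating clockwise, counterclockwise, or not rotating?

Near P at (2.0, -2.8) the arrows circulate counterclockwise. The curl (z-component) there is about +4; positive curl means counterclockwise rotation.

counterclockwise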